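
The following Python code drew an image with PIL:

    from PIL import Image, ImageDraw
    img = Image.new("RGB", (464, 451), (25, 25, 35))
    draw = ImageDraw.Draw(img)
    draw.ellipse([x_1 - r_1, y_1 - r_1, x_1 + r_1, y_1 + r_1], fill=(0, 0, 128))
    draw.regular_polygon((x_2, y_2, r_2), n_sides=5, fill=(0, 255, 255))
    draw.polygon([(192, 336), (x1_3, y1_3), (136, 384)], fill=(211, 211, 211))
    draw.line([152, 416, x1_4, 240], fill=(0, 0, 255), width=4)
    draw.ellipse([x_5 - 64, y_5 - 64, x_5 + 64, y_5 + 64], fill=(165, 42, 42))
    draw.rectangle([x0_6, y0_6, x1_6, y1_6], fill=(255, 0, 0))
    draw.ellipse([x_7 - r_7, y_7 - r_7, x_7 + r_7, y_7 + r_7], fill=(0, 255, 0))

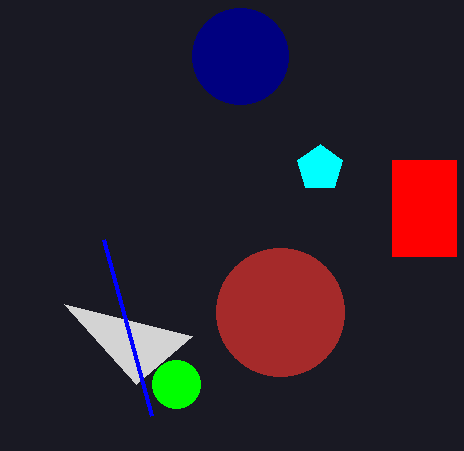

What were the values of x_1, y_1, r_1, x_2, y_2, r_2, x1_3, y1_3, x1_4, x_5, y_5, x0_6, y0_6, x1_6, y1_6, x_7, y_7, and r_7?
x_1 = 240, y_1 = 56, r_1 = 48, x_2 = 320, y_2 = 168, r_2 = 24, x1_3 = 64, y1_3 = 304, x1_4 = 104, x_5 = 280, y_5 = 312, x0_6 = 392, y0_6 = 160, x1_6 = 456, y1_6 = 256, x_7 = 176, y_7 = 384, r_7 = 24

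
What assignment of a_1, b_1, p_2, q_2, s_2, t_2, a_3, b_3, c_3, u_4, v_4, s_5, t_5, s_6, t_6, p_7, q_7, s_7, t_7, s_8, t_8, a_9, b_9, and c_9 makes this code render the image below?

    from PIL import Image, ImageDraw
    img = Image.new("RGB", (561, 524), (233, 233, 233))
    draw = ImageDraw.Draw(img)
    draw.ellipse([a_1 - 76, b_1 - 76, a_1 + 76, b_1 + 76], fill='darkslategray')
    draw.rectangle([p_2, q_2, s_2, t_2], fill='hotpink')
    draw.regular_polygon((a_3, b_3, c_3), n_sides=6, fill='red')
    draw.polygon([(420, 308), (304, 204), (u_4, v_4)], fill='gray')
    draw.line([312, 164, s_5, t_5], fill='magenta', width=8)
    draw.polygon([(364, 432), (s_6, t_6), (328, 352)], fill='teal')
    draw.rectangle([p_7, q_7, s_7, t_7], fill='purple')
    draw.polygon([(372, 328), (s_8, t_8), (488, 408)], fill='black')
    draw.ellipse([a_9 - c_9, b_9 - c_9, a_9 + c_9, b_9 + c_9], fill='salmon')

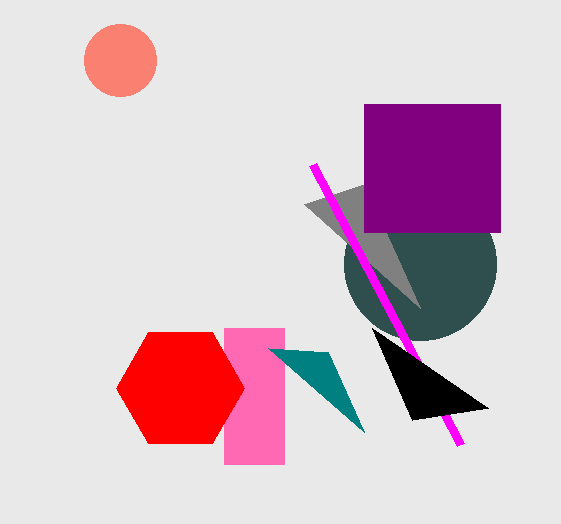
a_1 = 420; b_1 = 264; p_2 = 224; q_2 = 328; s_2 = 284; t_2 = 464; a_3 = 180; b_3 = 388; c_3 = 64; u_4 = 364; v_4 = 184; s_5 = 460; t_5 = 444; s_6 = 268; t_6 = 348; p_7 = 364; q_7 = 104; s_7 = 500; t_7 = 232; s_8 = 412; t_8 = 420; a_9 = 120; b_9 = 60; c_9 = 36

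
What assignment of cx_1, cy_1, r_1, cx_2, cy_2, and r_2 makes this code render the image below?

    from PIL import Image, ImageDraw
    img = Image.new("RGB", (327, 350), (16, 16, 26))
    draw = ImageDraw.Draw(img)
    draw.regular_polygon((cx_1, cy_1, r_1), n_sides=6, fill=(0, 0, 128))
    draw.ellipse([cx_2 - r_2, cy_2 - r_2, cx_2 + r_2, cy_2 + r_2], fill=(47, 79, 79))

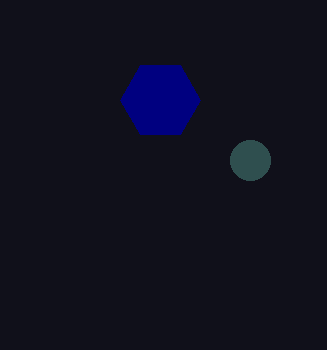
cx_1 = 160, cy_1 = 100, r_1 = 40, cx_2 = 250, cy_2 = 160, r_2 = 20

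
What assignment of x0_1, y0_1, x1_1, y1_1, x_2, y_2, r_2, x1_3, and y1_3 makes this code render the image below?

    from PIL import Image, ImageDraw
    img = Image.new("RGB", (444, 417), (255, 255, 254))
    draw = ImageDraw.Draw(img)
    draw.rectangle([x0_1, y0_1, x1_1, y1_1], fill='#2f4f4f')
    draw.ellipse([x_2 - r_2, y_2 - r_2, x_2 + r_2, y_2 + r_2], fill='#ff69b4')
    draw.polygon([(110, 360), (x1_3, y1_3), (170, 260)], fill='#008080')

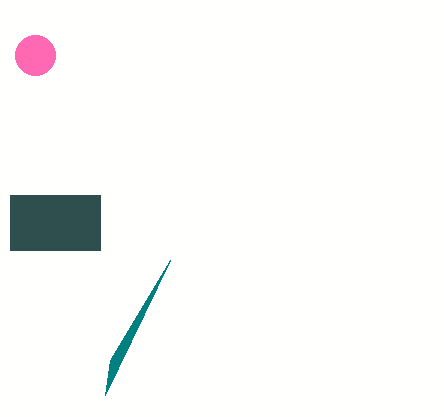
x0_1 = 10, y0_1 = 195, x1_1 = 100, y1_1 = 250, x_2 = 35, y_2 = 55, r_2 = 20, x1_3 = 105, y1_3 = 395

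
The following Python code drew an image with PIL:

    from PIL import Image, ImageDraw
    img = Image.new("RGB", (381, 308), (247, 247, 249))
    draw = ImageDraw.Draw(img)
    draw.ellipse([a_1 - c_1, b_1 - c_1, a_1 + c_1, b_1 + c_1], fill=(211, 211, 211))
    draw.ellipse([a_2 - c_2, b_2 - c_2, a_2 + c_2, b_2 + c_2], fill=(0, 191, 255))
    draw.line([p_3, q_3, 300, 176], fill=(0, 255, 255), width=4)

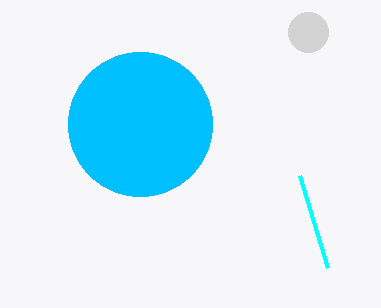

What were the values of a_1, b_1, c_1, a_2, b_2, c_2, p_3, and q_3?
a_1 = 308
b_1 = 32
c_1 = 20
a_2 = 140
b_2 = 124
c_2 = 72
p_3 = 328
q_3 = 268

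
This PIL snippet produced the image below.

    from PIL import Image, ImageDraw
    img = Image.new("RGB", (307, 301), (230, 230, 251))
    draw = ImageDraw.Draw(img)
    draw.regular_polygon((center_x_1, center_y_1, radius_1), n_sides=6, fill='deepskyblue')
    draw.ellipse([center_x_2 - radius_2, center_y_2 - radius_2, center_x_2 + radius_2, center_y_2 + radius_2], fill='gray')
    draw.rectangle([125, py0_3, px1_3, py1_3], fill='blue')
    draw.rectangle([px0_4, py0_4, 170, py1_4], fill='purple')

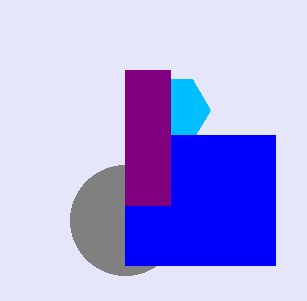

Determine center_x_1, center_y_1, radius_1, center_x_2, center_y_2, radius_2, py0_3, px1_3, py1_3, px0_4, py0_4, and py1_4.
center_x_1 = 175
center_y_1 = 110
radius_1 = 35
center_x_2 = 125
center_y_2 = 220
radius_2 = 55
py0_3 = 135
px1_3 = 275
py1_3 = 265
px0_4 = 125
py0_4 = 70
py1_4 = 205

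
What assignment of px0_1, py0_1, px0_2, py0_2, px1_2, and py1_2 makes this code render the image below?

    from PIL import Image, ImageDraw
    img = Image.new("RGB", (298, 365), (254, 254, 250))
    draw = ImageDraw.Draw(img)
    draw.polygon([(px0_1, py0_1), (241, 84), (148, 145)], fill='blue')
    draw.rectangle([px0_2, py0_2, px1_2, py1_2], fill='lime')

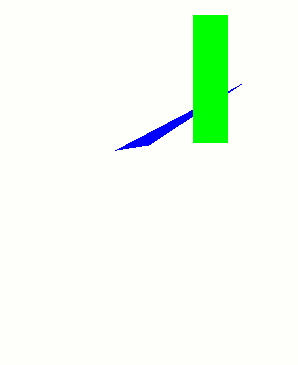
px0_1 = 115
py0_1 = 150
px0_2 = 193
py0_2 = 15
px1_2 = 227
py1_2 = 142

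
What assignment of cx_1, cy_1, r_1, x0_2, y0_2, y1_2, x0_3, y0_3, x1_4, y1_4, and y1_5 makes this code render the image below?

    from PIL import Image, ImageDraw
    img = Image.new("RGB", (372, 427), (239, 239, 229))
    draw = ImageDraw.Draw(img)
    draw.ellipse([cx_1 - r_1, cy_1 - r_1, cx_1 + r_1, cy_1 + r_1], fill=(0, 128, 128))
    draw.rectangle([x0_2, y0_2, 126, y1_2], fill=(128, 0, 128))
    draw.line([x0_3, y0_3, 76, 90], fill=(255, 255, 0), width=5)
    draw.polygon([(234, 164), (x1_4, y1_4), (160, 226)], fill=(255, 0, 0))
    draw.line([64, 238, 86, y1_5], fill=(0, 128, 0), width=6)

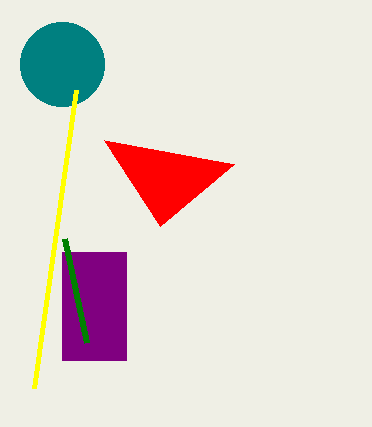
cx_1 = 62, cy_1 = 64, r_1 = 42, x0_2 = 62, y0_2 = 252, y1_2 = 360, x0_3 = 34, y0_3 = 388, x1_4 = 104, y1_4 = 140, y1_5 = 342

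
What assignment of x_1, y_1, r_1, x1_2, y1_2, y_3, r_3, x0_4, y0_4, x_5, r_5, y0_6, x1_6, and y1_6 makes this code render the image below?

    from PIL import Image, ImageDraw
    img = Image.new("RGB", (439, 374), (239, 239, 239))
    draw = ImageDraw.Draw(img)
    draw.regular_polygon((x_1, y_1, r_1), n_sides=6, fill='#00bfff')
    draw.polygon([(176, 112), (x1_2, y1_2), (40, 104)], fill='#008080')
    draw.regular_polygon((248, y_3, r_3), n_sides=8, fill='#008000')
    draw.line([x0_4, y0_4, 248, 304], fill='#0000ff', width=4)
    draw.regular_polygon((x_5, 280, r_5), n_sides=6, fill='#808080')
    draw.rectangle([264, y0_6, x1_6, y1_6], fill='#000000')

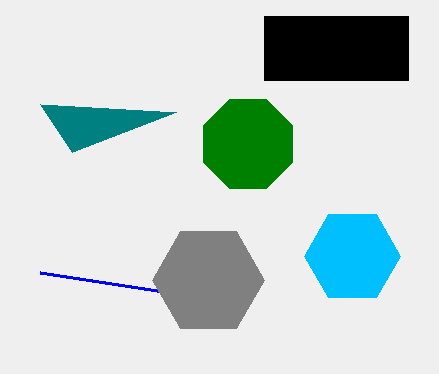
x_1 = 352, y_1 = 256, r_1 = 48, x1_2 = 72, y1_2 = 152, y_3 = 144, r_3 = 48, x0_4 = 40, y0_4 = 272, x_5 = 208, r_5 = 56, y0_6 = 16, x1_6 = 408, y1_6 = 80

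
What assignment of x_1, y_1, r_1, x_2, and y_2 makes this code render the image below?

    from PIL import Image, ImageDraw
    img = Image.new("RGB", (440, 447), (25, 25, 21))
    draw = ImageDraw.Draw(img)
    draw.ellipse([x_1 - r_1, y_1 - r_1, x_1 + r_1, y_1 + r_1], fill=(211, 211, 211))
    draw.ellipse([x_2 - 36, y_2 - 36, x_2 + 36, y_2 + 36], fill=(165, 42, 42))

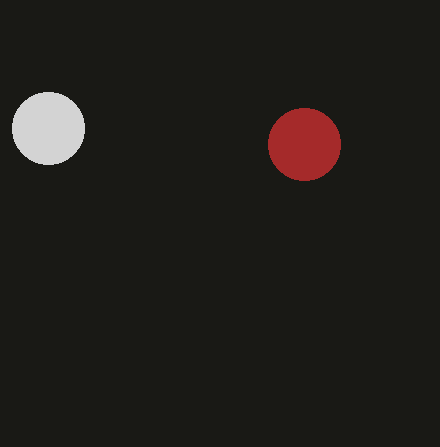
x_1 = 48; y_1 = 128; r_1 = 36; x_2 = 304; y_2 = 144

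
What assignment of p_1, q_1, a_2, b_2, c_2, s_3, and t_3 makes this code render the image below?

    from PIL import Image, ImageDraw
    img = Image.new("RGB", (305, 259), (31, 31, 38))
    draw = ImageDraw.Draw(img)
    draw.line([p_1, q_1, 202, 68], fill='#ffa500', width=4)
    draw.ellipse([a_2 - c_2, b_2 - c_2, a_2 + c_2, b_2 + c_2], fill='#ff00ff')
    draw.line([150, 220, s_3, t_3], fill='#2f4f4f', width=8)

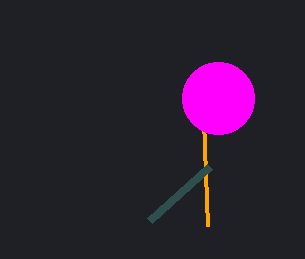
p_1 = 208, q_1 = 226, a_2 = 218, b_2 = 98, c_2 = 36, s_3 = 210, t_3 = 166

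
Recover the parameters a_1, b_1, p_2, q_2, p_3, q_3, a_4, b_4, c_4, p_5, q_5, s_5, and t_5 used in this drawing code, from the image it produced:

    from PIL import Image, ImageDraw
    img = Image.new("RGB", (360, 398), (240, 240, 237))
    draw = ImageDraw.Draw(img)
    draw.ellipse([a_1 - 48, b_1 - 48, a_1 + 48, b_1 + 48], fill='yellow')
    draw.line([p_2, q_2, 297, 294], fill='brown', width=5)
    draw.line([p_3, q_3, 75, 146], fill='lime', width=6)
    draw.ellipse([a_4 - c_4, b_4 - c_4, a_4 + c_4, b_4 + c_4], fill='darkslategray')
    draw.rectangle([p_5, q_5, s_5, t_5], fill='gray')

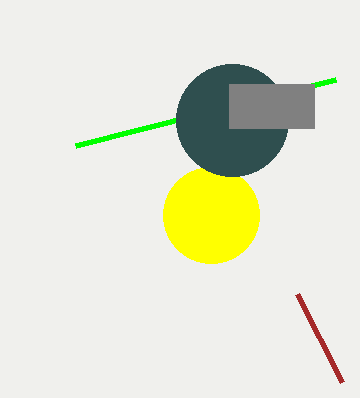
a_1 = 211, b_1 = 215, p_2 = 342, q_2 = 382, p_3 = 335, q_3 = 80, a_4 = 232, b_4 = 120, c_4 = 56, p_5 = 229, q_5 = 84, s_5 = 314, t_5 = 128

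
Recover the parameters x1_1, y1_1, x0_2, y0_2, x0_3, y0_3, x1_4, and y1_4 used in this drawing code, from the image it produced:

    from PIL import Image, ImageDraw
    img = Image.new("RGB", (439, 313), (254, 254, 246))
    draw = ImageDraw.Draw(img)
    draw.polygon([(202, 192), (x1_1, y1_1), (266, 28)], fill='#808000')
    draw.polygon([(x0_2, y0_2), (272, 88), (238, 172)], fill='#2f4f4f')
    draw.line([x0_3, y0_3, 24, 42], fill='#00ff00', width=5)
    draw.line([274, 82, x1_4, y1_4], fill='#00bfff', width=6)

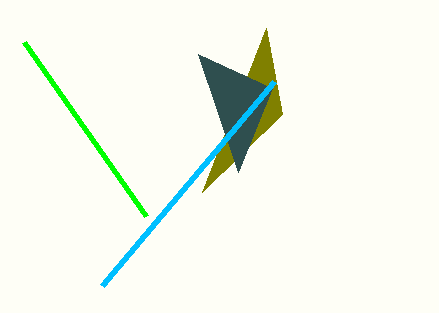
x1_1 = 282; y1_1 = 114; x0_2 = 198; y0_2 = 54; x0_3 = 146; y0_3 = 216; x1_4 = 102; y1_4 = 286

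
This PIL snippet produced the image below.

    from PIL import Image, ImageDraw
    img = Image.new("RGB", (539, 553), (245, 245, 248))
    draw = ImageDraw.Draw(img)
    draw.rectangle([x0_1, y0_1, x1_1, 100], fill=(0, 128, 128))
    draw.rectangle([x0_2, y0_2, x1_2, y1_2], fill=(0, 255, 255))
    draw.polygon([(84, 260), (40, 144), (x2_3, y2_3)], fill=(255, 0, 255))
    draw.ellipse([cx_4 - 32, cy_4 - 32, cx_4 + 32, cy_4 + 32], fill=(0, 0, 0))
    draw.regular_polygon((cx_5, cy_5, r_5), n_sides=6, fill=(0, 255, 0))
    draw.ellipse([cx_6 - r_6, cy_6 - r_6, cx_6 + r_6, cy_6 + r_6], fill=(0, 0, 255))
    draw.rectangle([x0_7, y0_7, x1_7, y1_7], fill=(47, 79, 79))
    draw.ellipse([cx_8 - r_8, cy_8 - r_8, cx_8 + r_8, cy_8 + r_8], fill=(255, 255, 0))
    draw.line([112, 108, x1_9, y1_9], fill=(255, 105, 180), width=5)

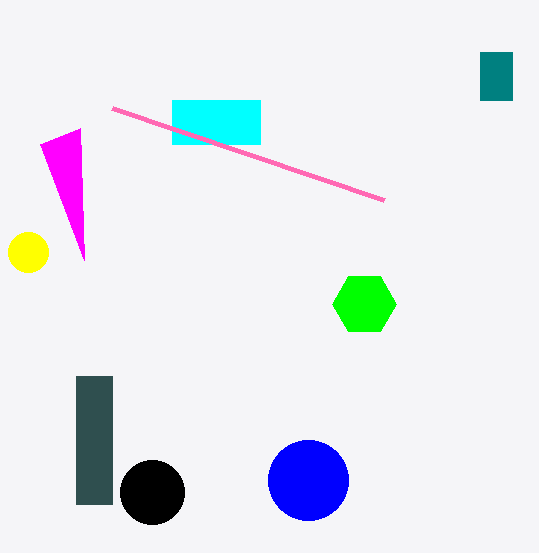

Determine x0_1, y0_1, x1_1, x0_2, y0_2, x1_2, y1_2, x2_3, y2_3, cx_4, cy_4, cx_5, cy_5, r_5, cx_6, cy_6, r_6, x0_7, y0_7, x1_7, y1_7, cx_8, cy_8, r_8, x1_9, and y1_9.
x0_1 = 480, y0_1 = 52, x1_1 = 512, x0_2 = 172, y0_2 = 100, x1_2 = 260, y1_2 = 144, x2_3 = 80, y2_3 = 128, cx_4 = 152, cy_4 = 492, cx_5 = 364, cy_5 = 304, r_5 = 32, cx_6 = 308, cy_6 = 480, r_6 = 40, x0_7 = 76, y0_7 = 376, x1_7 = 112, y1_7 = 504, cx_8 = 28, cy_8 = 252, r_8 = 20, x1_9 = 384, y1_9 = 200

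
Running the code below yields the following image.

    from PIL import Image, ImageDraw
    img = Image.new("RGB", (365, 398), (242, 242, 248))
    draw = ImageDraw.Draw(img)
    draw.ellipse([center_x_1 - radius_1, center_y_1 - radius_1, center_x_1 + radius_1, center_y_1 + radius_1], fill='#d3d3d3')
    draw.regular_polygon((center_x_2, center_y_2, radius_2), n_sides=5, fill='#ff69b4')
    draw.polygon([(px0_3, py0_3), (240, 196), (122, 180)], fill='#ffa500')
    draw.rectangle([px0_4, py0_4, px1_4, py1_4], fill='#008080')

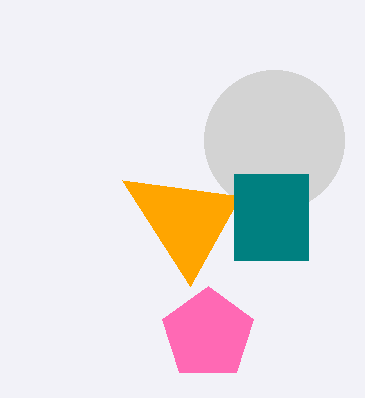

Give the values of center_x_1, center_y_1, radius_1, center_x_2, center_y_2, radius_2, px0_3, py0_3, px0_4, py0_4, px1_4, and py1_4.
center_x_1 = 274, center_y_1 = 140, radius_1 = 70, center_x_2 = 208, center_y_2 = 334, radius_2 = 48, px0_3 = 190, py0_3 = 286, px0_4 = 234, py0_4 = 174, px1_4 = 308, py1_4 = 260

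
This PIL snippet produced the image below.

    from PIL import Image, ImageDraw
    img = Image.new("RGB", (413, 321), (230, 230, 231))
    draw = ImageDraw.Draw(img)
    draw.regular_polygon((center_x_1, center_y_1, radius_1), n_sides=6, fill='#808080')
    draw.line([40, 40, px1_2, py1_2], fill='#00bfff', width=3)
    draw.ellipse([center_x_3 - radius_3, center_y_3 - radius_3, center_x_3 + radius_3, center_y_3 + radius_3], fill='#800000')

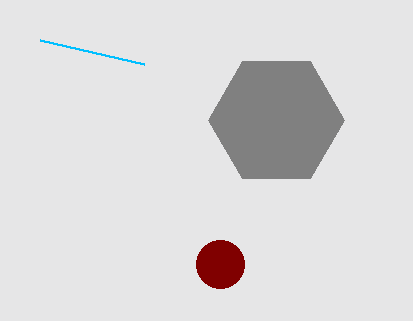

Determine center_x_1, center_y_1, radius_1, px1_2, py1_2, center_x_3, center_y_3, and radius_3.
center_x_1 = 276
center_y_1 = 120
radius_1 = 68
px1_2 = 144
py1_2 = 64
center_x_3 = 220
center_y_3 = 264
radius_3 = 24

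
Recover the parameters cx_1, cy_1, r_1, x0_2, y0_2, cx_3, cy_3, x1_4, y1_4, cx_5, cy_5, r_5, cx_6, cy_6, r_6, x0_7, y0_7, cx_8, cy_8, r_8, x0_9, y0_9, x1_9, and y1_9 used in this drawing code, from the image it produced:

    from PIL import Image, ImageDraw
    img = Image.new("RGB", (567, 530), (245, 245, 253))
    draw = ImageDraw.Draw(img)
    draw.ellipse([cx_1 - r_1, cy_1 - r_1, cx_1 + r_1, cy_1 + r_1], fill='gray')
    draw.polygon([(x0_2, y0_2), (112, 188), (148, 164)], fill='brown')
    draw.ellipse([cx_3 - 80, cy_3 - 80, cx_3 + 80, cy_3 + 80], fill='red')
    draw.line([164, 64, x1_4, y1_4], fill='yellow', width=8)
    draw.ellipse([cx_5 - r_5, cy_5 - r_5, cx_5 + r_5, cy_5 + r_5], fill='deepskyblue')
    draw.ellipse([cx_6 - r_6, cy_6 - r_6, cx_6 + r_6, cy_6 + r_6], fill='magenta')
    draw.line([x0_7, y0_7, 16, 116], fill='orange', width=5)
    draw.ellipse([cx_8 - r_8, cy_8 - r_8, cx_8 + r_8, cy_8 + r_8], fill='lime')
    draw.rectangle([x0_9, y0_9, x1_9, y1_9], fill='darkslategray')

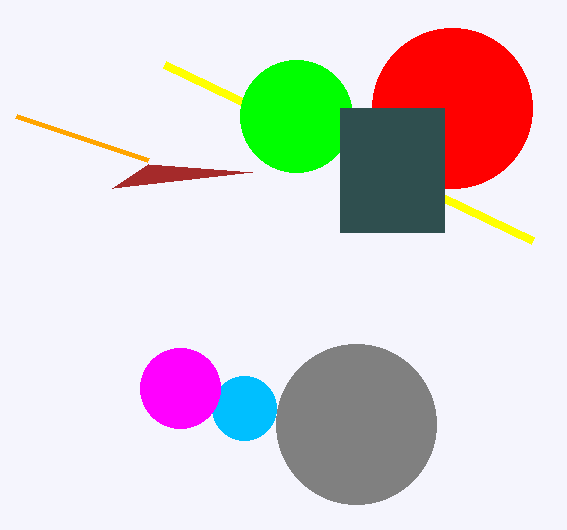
cx_1 = 356, cy_1 = 424, r_1 = 80, x0_2 = 252, y0_2 = 172, cx_3 = 452, cy_3 = 108, x1_4 = 532, y1_4 = 240, cx_5 = 244, cy_5 = 408, r_5 = 32, cx_6 = 180, cy_6 = 388, r_6 = 40, x0_7 = 148, y0_7 = 160, cx_8 = 296, cy_8 = 116, r_8 = 56, x0_9 = 340, y0_9 = 108, x1_9 = 444, y1_9 = 232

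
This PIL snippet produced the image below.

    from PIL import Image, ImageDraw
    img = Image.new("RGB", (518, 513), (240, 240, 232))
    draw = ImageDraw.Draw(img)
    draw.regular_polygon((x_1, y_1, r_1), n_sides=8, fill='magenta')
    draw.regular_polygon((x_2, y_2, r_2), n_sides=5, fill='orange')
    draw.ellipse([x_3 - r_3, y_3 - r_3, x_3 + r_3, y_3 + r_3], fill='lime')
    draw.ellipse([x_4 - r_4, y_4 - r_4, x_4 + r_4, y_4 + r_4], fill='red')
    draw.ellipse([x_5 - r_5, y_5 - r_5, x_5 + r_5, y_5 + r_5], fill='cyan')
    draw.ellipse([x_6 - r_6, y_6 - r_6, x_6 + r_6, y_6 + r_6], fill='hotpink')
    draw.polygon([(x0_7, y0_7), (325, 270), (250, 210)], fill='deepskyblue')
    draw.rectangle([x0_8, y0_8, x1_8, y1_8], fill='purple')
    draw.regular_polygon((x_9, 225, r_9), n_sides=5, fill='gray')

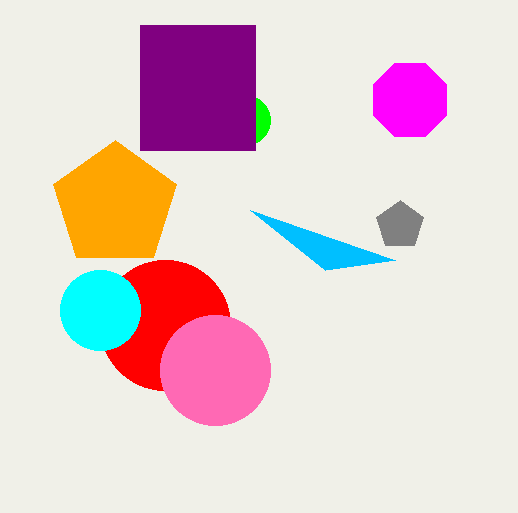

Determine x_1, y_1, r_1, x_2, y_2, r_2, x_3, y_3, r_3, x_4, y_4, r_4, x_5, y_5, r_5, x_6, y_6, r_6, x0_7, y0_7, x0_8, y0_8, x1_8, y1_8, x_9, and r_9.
x_1 = 410
y_1 = 100
r_1 = 40
x_2 = 115
y_2 = 205
r_2 = 65
x_3 = 245
y_3 = 120
r_3 = 25
x_4 = 165
y_4 = 325
r_4 = 65
x_5 = 100
y_5 = 310
r_5 = 40
x_6 = 215
y_6 = 370
r_6 = 55
x0_7 = 395
y0_7 = 260
x0_8 = 140
y0_8 = 25
x1_8 = 255
y1_8 = 150
x_9 = 400
r_9 = 25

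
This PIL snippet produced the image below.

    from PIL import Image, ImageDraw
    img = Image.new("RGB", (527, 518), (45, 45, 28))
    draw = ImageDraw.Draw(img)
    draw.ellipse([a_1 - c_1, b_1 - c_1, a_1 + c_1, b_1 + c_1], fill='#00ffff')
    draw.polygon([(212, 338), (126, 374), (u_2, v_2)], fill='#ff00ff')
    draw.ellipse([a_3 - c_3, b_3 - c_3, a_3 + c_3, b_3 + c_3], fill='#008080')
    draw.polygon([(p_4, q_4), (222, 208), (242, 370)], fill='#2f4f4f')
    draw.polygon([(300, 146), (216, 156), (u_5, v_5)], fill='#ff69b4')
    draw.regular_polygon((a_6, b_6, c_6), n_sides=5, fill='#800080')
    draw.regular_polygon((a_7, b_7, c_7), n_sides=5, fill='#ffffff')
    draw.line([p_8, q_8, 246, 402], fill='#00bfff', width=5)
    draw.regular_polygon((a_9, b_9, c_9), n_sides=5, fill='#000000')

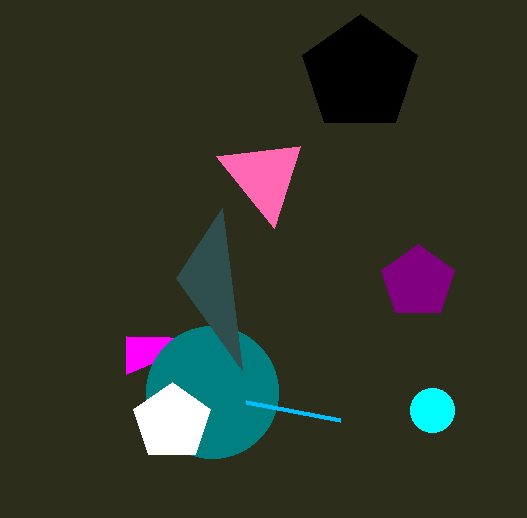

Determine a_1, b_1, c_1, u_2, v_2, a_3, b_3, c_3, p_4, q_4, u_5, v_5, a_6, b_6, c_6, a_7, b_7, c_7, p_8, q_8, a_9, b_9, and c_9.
a_1 = 432; b_1 = 410; c_1 = 22; u_2 = 126; v_2 = 336; a_3 = 212; b_3 = 392; c_3 = 66; p_4 = 176; q_4 = 278; u_5 = 274; v_5 = 228; a_6 = 418; b_6 = 282; c_6 = 38; a_7 = 172; b_7 = 422; c_7 = 40; p_8 = 340; q_8 = 420; a_9 = 360; b_9 = 74; c_9 = 60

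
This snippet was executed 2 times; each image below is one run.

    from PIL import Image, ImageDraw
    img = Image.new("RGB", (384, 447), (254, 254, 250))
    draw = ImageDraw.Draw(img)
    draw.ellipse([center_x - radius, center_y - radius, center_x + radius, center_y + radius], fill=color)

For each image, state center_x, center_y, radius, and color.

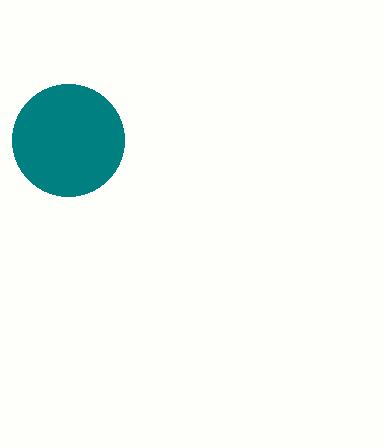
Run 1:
center_x = 68; center_y = 140; radius = 56; color = 'teal'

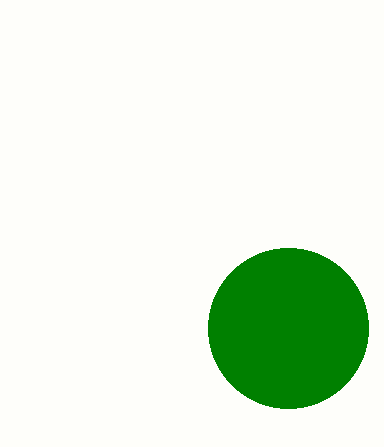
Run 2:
center_x = 288, center_y = 328, radius = 80, color = 'green'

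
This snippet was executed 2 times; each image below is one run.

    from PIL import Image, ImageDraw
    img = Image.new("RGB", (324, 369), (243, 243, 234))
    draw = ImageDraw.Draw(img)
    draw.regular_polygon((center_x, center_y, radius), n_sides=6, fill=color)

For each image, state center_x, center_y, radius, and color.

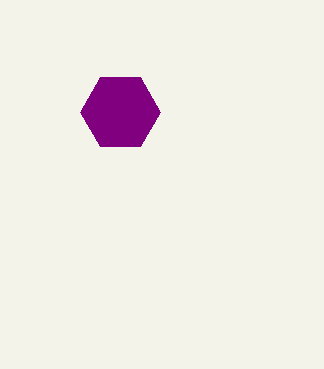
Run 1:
center_x = 120
center_y = 112
radius = 40
color = 'purple'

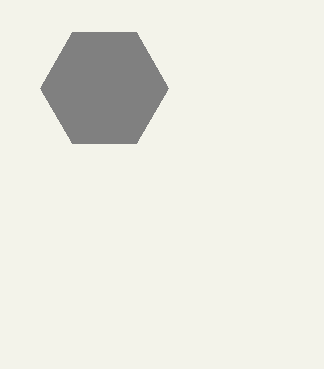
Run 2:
center_x = 104, center_y = 88, radius = 64, color = 'gray'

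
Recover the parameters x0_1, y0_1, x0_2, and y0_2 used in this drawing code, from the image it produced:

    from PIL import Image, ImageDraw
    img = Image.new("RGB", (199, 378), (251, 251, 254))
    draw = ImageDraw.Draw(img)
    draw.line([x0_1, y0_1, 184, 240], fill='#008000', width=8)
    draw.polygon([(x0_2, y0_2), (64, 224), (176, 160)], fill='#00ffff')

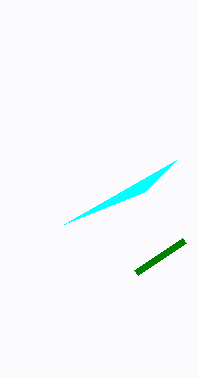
x0_1 = 136, y0_1 = 272, x0_2 = 144, y0_2 = 192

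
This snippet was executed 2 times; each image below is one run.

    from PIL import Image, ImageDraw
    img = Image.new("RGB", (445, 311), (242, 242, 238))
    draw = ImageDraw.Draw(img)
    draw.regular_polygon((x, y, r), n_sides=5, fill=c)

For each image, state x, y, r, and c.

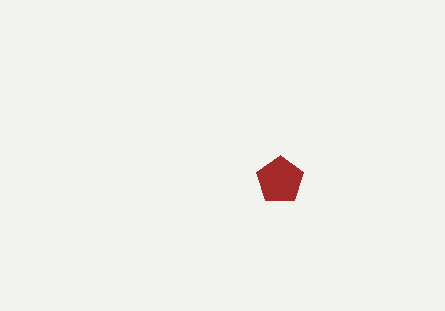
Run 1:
x = 280
y = 180
r = 25
c = 'brown'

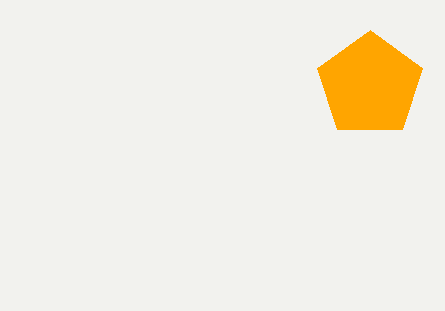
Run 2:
x = 370, y = 85, r = 55, c = 'orange'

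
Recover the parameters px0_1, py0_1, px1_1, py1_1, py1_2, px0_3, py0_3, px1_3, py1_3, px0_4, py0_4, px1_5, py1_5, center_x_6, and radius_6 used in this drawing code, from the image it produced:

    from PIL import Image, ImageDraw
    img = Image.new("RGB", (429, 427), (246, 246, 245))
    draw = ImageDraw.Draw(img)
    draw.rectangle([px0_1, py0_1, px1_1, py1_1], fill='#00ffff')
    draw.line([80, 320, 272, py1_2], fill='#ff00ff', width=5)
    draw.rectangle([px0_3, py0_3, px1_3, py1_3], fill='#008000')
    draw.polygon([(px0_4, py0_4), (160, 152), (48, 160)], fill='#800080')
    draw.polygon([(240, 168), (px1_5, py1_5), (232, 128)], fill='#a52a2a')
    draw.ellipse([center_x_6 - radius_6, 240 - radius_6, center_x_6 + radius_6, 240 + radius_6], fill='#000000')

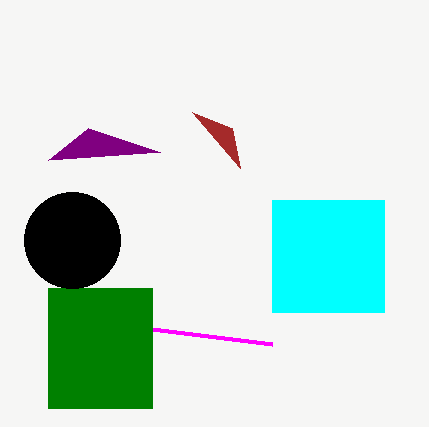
px0_1 = 272
py0_1 = 200
px1_1 = 384
py1_1 = 312
py1_2 = 344
px0_3 = 48
py0_3 = 288
px1_3 = 152
py1_3 = 408
px0_4 = 88
py0_4 = 128
px1_5 = 192
py1_5 = 112
center_x_6 = 72
radius_6 = 48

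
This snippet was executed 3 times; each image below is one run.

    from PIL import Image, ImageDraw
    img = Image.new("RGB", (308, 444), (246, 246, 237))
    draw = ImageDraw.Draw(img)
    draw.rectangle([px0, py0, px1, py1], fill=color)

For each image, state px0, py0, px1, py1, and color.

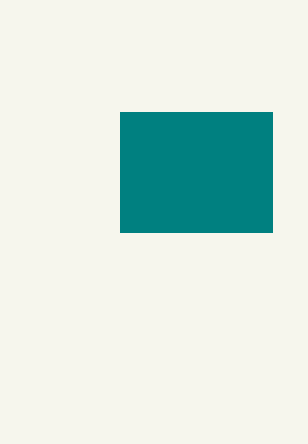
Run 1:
px0 = 120
py0 = 112
px1 = 272
py1 = 232
color = 'teal'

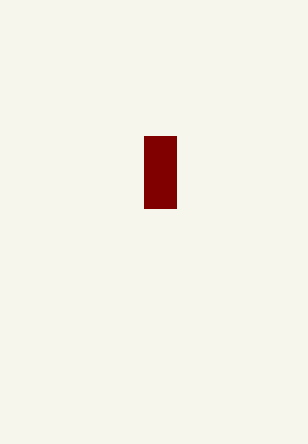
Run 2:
px0 = 144, py0 = 136, px1 = 176, py1 = 208, color = 'maroon'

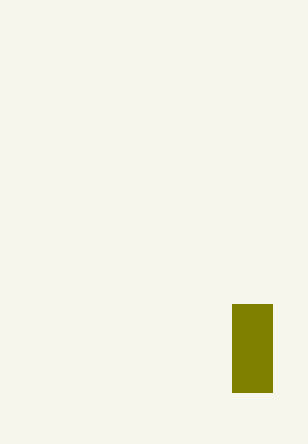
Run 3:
px0 = 232, py0 = 304, px1 = 272, py1 = 392, color = 'olive'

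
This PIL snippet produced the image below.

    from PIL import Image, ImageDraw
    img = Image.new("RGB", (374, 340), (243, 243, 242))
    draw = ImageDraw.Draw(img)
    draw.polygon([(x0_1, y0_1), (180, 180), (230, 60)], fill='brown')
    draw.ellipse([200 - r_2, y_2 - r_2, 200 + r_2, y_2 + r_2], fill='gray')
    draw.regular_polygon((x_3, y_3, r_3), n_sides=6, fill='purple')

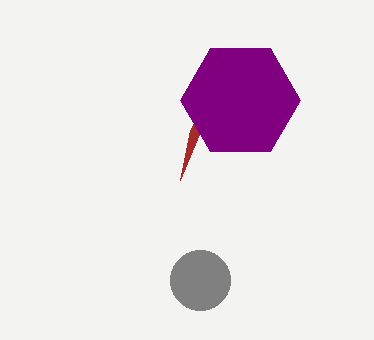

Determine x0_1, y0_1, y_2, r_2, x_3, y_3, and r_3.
x0_1 = 190, y0_1 = 130, y_2 = 280, r_2 = 30, x_3 = 240, y_3 = 100, r_3 = 60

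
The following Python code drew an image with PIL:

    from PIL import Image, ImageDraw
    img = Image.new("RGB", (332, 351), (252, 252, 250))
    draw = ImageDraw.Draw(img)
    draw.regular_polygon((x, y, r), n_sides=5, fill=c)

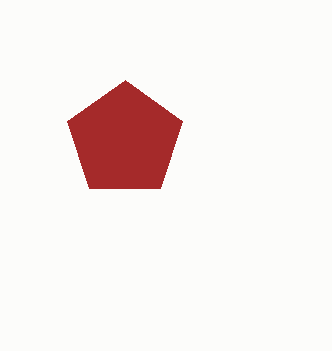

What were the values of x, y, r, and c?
x = 125, y = 140, r = 60, c = 'brown'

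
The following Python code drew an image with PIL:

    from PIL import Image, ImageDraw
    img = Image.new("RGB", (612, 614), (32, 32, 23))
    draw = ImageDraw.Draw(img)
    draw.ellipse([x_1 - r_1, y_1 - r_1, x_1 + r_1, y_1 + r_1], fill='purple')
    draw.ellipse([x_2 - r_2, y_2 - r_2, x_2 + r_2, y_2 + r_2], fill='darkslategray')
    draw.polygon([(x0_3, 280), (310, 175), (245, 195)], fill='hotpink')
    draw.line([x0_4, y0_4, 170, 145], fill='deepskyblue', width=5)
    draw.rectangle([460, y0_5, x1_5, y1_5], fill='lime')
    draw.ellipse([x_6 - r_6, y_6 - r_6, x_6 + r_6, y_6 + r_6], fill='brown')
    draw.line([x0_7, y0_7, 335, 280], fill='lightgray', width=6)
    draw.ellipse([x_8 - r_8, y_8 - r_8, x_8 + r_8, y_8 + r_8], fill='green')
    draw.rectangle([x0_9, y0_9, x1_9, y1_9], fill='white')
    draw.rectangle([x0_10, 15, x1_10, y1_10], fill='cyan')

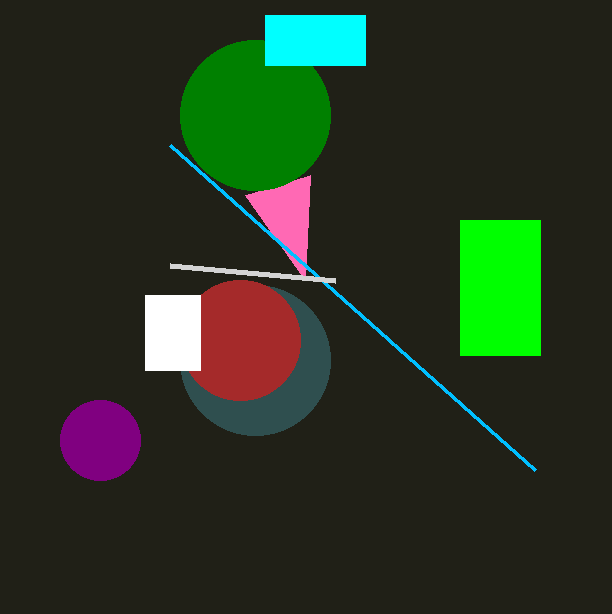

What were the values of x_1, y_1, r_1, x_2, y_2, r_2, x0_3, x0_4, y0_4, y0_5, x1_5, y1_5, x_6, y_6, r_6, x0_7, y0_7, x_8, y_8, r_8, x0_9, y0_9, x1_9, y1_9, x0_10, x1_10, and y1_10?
x_1 = 100, y_1 = 440, r_1 = 40, x_2 = 255, y_2 = 360, r_2 = 75, x0_3 = 305, x0_4 = 535, y0_4 = 470, y0_5 = 220, x1_5 = 540, y1_5 = 355, x_6 = 240, y_6 = 340, r_6 = 60, x0_7 = 170, y0_7 = 265, x_8 = 255, y_8 = 115, r_8 = 75, x0_9 = 145, y0_9 = 295, x1_9 = 200, y1_9 = 370, x0_10 = 265, x1_10 = 365, y1_10 = 65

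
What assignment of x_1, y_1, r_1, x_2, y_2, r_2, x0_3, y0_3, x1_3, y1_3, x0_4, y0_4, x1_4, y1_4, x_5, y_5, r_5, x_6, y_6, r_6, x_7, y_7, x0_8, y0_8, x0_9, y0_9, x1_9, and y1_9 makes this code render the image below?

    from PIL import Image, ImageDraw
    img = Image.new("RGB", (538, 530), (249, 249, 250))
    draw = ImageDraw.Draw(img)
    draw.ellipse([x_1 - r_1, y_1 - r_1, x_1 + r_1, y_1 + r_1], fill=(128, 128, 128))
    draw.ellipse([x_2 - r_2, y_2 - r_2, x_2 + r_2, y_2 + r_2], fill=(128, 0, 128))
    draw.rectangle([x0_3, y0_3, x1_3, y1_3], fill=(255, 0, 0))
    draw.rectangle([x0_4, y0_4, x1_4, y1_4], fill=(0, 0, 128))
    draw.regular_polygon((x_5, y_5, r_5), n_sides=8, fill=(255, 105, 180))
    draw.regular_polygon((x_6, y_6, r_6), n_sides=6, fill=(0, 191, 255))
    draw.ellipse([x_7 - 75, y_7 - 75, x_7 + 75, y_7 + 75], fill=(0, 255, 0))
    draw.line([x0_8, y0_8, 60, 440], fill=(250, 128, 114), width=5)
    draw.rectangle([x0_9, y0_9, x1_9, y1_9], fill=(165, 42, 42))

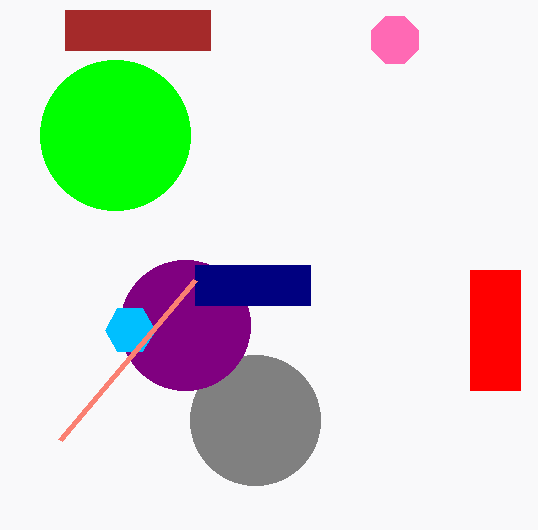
x_1 = 255; y_1 = 420; r_1 = 65; x_2 = 185; y_2 = 325; r_2 = 65; x0_3 = 470; y0_3 = 270; x1_3 = 520; y1_3 = 390; x0_4 = 195; y0_4 = 265; x1_4 = 310; y1_4 = 305; x_5 = 395; y_5 = 40; r_5 = 25; x_6 = 130; y_6 = 330; r_6 = 25; x_7 = 115; y_7 = 135; x0_8 = 195; y0_8 = 280; x0_9 = 65; y0_9 = 10; x1_9 = 210; y1_9 = 50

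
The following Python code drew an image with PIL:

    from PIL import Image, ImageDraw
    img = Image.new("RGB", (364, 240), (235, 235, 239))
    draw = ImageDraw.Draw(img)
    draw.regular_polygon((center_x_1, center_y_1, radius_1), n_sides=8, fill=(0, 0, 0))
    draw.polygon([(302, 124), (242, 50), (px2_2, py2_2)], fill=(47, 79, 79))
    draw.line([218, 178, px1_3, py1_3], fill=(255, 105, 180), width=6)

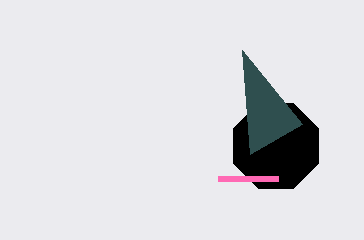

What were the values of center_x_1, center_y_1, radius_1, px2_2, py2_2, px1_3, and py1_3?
center_x_1 = 276
center_y_1 = 146
radius_1 = 46
px2_2 = 250
py2_2 = 154
px1_3 = 278
py1_3 = 178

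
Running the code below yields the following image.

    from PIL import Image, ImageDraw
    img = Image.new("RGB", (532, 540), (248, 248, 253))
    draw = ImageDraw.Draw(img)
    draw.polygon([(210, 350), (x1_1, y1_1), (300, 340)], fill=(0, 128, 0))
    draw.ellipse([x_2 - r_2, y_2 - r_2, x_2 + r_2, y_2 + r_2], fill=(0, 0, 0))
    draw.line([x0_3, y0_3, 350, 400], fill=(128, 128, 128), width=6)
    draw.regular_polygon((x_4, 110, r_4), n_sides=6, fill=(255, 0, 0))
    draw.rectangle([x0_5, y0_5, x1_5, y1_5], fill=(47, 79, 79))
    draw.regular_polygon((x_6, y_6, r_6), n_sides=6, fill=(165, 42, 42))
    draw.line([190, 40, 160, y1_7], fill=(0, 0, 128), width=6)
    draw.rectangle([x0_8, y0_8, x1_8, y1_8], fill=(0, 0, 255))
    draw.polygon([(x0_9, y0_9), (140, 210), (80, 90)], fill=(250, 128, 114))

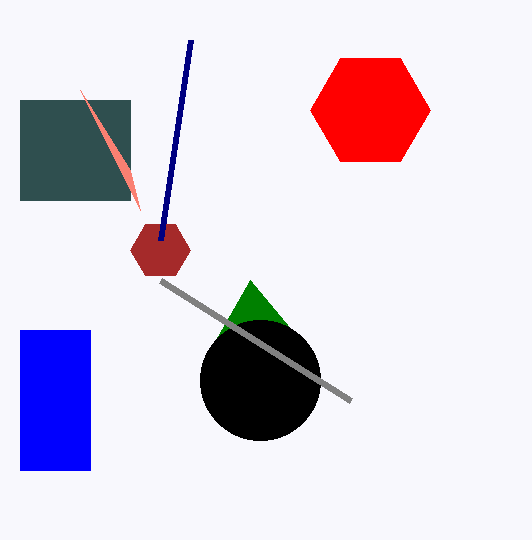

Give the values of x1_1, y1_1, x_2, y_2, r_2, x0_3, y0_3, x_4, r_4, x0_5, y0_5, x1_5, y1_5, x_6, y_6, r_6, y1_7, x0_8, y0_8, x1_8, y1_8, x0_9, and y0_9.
x1_1 = 250, y1_1 = 280, x_2 = 260, y_2 = 380, r_2 = 60, x0_3 = 160, y0_3 = 280, x_4 = 370, r_4 = 60, x0_5 = 20, y0_5 = 100, x1_5 = 130, y1_5 = 200, x_6 = 160, y_6 = 250, r_6 = 30, y1_7 = 240, x0_8 = 20, y0_8 = 330, x1_8 = 90, y1_8 = 470, x0_9 = 130, y0_9 = 170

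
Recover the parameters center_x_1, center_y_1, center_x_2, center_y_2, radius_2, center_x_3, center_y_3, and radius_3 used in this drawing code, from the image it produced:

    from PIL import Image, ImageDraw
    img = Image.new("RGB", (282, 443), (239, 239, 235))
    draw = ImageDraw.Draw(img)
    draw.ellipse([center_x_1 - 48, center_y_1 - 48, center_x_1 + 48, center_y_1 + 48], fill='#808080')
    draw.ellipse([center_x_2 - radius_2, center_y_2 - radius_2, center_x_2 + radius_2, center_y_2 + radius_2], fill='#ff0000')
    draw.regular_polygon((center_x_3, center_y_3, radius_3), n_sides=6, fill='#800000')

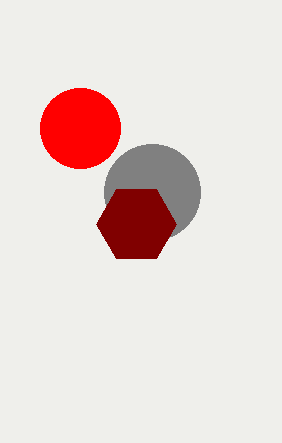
center_x_1 = 152; center_y_1 = 192; center_x_2 = 80; center_y_2 = 128; radius_2 = 40; center_x_3 = 136; center_y_3 = 224; radius_3 = 40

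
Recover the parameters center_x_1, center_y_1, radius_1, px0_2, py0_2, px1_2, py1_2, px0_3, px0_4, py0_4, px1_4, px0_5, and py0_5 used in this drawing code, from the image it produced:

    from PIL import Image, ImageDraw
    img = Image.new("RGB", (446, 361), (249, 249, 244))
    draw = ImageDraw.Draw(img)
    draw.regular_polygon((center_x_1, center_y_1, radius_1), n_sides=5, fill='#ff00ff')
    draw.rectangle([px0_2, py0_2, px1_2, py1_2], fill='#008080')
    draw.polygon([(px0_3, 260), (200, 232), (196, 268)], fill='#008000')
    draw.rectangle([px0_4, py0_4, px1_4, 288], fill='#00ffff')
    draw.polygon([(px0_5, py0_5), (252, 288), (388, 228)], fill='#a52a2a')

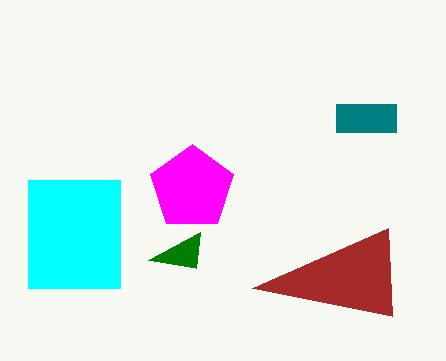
center_x_1 = 192
center_y_1 = 188
radius_1 = 44
px0_2 = 336
py0_2 = 104
px1_2 = 396
py1_2 = 132
px0_3 = 148
px0_4 = 28
py0_4 = 180
px1_4 = 120
px0_5 = 392
py0_5 = 316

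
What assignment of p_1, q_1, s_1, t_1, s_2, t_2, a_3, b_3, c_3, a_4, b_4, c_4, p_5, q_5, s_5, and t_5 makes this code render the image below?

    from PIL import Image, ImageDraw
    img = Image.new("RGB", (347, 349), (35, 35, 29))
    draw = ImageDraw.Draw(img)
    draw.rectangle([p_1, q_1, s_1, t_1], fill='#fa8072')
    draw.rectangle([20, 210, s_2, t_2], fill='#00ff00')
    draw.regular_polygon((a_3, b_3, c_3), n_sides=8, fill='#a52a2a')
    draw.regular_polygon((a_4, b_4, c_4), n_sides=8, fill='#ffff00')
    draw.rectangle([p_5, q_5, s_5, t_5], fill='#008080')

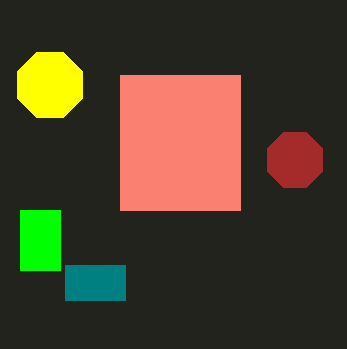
p_1 = 120, q_1 = 75, s_1 = 240, t_1 = 210, s_2 = 60, t_2 = 270, a_3 = 295, b_3 = 160, c_3 = 30, a_4 = 50, b_4 = 85, c_4 = 35, p_5 = 65, q_5 = 265, s_5 = 125, t_5 = 300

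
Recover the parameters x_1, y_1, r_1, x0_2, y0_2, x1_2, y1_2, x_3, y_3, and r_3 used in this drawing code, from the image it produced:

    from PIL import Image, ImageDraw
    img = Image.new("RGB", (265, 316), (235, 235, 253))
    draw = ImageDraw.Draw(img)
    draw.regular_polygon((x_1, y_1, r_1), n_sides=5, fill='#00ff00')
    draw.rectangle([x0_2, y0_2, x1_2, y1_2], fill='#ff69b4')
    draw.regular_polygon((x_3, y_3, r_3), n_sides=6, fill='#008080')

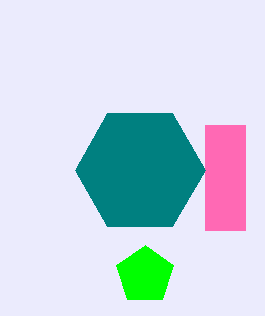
x_1 = 145, y_1 = 275, r_1 = 30, x0_2 = 205, y0_2 = 125, x1_2 = 245, y1_2 = 230, x_3 = 140, y_3 = 170, r_3 = 65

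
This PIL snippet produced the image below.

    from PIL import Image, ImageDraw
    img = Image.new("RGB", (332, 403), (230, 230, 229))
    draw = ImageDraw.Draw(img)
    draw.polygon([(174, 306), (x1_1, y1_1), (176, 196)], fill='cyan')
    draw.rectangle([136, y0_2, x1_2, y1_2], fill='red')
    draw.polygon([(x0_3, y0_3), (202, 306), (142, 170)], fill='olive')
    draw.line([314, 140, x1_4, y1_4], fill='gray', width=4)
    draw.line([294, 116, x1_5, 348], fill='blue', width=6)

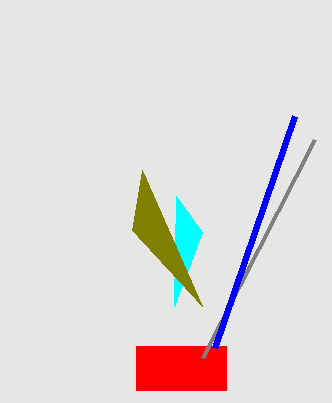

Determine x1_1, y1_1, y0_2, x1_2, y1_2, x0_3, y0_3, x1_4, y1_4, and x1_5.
x1_1 = 202
y1_1 = 232
y0_2 = 346
x1_2 = 226
y1_2 = 390
x0_3 = 132
y0_3 = 230
x1_4 = 202
y1_4 = 358
x1_5 = 214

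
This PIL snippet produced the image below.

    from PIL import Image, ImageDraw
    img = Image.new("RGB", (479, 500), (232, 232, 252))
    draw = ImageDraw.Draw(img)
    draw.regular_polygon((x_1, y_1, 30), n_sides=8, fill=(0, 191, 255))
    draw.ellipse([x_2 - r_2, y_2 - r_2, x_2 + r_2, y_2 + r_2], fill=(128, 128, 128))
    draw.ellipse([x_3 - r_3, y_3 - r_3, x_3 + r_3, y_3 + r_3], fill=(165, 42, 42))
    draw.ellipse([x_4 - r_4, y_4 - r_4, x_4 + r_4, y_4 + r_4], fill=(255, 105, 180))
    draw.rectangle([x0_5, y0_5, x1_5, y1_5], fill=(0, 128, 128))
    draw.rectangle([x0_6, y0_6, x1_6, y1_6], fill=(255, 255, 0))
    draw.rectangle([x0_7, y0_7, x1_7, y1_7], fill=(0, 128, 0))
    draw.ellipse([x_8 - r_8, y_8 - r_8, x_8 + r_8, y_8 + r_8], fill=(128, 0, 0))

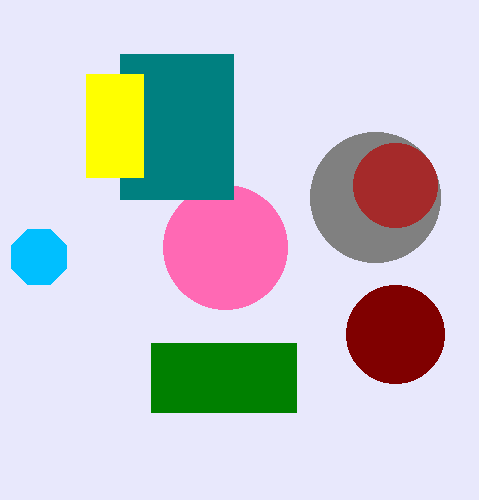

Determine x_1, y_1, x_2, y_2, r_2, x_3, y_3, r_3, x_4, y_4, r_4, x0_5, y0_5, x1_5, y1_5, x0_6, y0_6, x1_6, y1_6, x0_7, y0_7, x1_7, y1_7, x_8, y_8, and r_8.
x_1 = 39
y_1 = 257
x_2 = 375
y_2 = 197
r_2 = 65
x_3 = 395
y_3 = 185
r_3 = 42
x_4 = 225
y_4 = 247
r_4 = 62
x0_5 = 120
y0_5 = 54
x1_5 = 233
y1_5 = 199
x0_6 = 86
y0_6 = 74
x1_6 = 143
y1_6 = 177
x0_7 = 151
y0_7 = 343
x1_7 = 296
y1_7 = 412
x_8 = 395
y_8 = 334
r_8 = 49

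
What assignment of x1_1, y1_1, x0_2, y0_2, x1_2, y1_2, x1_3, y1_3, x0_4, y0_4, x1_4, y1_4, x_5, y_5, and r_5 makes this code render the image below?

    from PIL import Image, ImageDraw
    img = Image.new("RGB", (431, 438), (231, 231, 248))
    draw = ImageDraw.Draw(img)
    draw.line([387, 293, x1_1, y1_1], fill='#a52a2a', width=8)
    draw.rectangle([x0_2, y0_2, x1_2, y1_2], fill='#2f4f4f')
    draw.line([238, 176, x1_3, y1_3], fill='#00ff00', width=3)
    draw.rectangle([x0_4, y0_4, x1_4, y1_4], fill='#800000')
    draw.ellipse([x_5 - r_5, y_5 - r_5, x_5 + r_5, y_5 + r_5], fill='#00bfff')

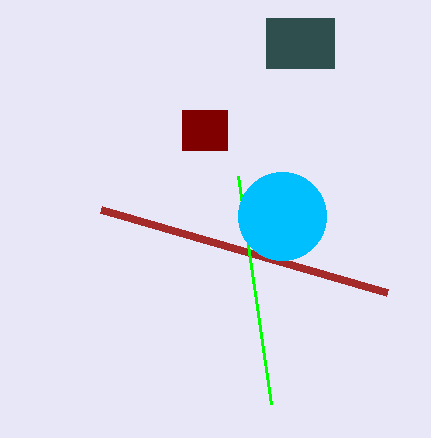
x1_1 = 101; y1_1 = 210; x0_2 = 266; y0_2 = 18; x1_2 = 334; y1_2 = 68; x1_3 = 271; y1_3 = 404; x0_4 = 182; y0_4 = 110; x1_4 = 227; y1_4 = 150; x_5 = 282; y_5 = 216; r_5 = 44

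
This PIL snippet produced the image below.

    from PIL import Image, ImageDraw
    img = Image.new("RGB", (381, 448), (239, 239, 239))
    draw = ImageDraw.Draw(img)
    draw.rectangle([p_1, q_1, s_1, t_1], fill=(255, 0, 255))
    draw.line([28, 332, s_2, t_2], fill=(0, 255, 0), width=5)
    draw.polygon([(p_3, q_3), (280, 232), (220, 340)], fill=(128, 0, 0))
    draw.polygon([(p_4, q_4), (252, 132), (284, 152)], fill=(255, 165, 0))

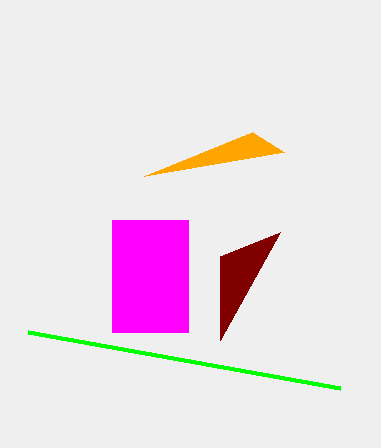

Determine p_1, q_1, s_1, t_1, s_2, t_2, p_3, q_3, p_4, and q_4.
p_1 = 112; q_1 = 220; s_1 = 188; t_1 = 332; s_2 = 340; t_2 = 388; p_3 = 220; q_3 = 256; p_4 = 144; q_4 = 176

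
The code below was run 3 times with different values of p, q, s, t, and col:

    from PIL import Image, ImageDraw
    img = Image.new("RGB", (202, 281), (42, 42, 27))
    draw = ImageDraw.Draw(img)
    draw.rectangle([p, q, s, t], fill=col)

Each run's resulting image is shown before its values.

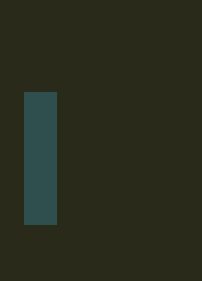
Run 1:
p = 24, q = 92, s = 56, t = 224, col = 'darkslategray'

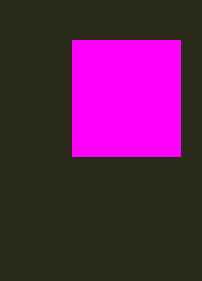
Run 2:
p = 72
q = 40
s = 180
t = 156
col = 'magenta'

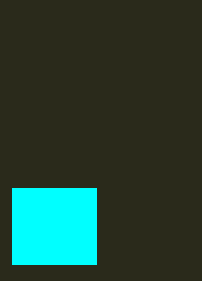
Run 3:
p = 12
q = 188
s = 96
t = 264
col = 'cyan'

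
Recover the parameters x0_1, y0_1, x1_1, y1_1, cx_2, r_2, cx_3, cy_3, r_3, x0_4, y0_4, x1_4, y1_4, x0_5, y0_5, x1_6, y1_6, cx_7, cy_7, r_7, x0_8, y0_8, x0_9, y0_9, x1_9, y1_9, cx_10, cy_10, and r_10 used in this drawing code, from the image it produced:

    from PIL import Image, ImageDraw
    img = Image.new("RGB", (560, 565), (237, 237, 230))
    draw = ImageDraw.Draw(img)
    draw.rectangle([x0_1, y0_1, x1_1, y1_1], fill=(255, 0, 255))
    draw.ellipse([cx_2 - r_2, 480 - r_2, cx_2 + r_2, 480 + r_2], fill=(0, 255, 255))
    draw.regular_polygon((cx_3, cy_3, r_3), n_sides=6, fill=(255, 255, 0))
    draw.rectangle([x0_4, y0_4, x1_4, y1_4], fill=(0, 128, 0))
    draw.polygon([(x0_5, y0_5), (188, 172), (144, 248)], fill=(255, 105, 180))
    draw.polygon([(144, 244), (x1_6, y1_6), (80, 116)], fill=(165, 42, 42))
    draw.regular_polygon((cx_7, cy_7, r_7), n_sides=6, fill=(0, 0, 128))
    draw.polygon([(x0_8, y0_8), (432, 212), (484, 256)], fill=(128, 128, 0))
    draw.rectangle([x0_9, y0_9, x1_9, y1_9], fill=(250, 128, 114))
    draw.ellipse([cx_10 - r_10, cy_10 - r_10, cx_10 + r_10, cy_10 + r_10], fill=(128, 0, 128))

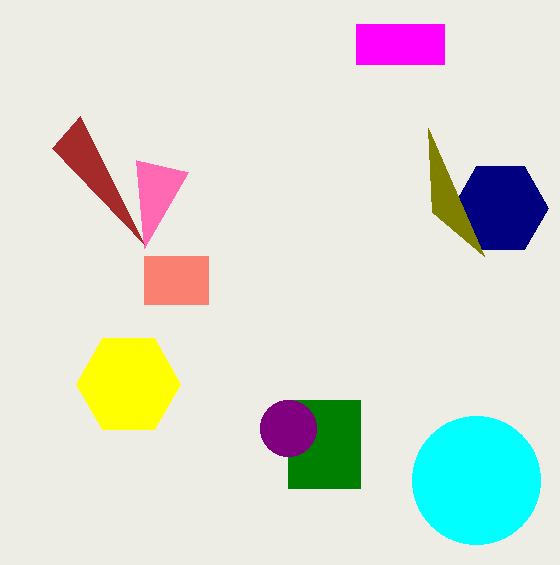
x0_1 = 356; y0_1 = 24; x1_1 = 444; y1_1 = 64; cx_2 = 476; r_2 = 64; cx_3 = 128; cy_3 = 384; r_3 = 52; x0_4 = 288; y0_4 = 400; x1_4 = 360; y1_4 = 488; x0_5 = 136; y0_5 = 160; x1_6 = 52; y1_6 = 148; cx_7 = 500; cy_7 = 208; r_7 = 48; x0_8 = 428; y0_8 = 128; x0_9 = 144; y0_9 = 256; x1_9 = 208; y1_9 = 304; cx_10 = 288; cy_10 = 428; r_10 = 28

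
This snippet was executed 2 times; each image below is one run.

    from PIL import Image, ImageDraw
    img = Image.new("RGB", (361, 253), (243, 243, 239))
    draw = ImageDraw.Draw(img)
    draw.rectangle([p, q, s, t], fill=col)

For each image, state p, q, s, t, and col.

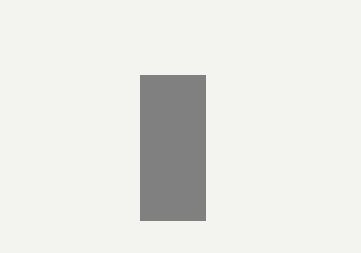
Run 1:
p = 140
q = 75
s = 205
t = 220
col = 'gray'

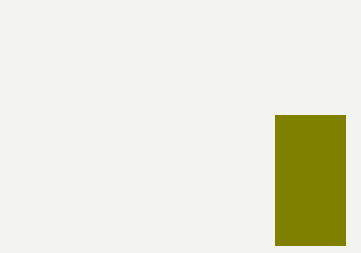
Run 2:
p = 275; q = 115; s = 345; t = 245; col = 'olive'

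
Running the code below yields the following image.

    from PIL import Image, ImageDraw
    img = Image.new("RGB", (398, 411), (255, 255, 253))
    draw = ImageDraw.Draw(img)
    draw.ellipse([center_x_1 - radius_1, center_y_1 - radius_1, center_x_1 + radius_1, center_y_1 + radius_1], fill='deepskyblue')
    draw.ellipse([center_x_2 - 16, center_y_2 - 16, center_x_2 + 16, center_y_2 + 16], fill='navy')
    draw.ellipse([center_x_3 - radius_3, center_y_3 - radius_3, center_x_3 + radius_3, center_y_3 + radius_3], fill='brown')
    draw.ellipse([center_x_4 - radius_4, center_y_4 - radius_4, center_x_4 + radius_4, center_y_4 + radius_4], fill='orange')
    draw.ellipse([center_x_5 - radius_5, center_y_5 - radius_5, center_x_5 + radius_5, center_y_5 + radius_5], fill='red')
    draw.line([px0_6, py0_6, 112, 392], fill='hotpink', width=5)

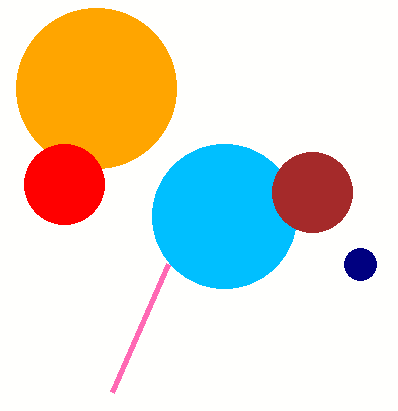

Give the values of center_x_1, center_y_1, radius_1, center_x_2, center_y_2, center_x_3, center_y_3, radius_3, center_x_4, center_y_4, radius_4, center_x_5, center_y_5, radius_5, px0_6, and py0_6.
center_x_1 = 224; center_y_1 = 216; radius_1 = 72; center_x_2 = 360; center_y_2 = 264; center_x_3 = 312; center_y_3 = 192; radius_3 = 40; center_x_4 = 96; center_y_4 = 88; radius_4 = 80; center_x_5 = 64; center_y_5 = 184; radius_5 = 40; px0_6 = 168; py0_6 = 264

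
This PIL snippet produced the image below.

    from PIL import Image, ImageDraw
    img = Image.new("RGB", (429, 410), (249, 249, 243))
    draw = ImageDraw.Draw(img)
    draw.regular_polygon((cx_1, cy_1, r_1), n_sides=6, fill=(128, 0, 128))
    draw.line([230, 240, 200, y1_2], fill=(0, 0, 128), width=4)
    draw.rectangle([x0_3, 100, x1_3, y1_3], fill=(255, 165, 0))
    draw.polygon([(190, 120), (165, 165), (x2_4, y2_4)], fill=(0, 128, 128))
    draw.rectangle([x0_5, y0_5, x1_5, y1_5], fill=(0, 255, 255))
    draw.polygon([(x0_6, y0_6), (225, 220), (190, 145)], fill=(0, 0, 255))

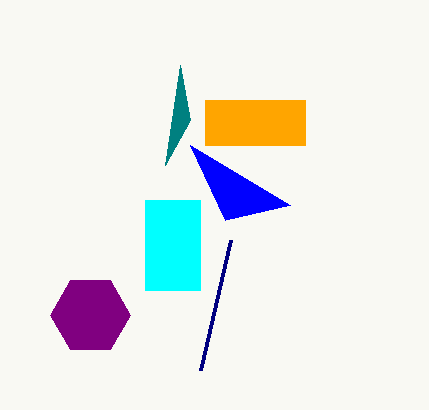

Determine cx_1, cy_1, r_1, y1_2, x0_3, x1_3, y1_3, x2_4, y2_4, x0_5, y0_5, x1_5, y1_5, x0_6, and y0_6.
cx_1 = 90; cy_1 = 315; r_1 = 40; y1_2 = 370; x0_3 = 205; x1_3 = 305; y1_3 = 145; x2_4 = 180; y2_4 = 65; x0_5 = 145; y0_5 = 200; x1_5 = 200; y1_5 = 290; x0_6 = 290; y0_6 = 205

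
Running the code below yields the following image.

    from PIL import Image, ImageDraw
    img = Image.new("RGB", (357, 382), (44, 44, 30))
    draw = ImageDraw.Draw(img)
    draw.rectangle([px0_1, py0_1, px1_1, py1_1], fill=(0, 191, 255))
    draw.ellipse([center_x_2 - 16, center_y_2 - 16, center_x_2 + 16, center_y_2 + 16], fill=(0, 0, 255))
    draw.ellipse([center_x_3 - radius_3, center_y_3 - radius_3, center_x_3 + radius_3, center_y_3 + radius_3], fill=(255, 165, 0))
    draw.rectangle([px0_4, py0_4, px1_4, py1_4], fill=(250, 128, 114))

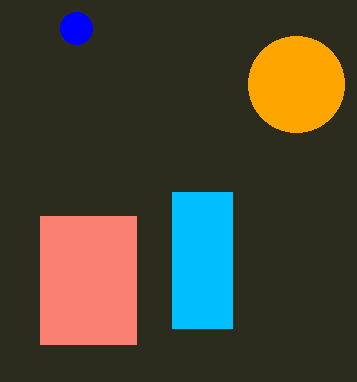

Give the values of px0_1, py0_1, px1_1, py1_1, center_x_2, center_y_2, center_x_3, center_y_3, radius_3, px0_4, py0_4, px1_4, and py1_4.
px0_1 = 172
py0_1 = 192
px1_1 = 232
py1_1 = 328
center_x_2 = 76
center_y_2 = 28
center_x_3 = 296
center_y_3 = 84
radius_3 = 48
px0_4 = 40
py0_4 = 216
px1_4 = 136
py1_4 = 344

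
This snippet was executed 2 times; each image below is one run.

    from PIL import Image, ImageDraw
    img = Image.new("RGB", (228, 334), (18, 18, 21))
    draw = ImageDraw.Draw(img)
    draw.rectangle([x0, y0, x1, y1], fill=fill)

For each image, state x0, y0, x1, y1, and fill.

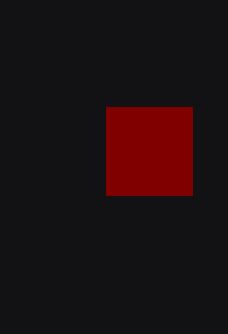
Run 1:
x0 = 106
y0 = 107
x1 = 192
y1 = 195
fill = 'maroon'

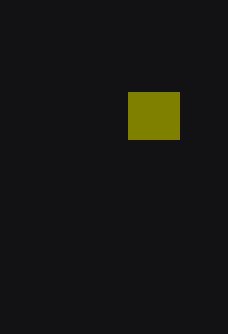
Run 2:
x0 = 128
y0 = 92
x1 = 179
y1 = 139
fill = 'olive'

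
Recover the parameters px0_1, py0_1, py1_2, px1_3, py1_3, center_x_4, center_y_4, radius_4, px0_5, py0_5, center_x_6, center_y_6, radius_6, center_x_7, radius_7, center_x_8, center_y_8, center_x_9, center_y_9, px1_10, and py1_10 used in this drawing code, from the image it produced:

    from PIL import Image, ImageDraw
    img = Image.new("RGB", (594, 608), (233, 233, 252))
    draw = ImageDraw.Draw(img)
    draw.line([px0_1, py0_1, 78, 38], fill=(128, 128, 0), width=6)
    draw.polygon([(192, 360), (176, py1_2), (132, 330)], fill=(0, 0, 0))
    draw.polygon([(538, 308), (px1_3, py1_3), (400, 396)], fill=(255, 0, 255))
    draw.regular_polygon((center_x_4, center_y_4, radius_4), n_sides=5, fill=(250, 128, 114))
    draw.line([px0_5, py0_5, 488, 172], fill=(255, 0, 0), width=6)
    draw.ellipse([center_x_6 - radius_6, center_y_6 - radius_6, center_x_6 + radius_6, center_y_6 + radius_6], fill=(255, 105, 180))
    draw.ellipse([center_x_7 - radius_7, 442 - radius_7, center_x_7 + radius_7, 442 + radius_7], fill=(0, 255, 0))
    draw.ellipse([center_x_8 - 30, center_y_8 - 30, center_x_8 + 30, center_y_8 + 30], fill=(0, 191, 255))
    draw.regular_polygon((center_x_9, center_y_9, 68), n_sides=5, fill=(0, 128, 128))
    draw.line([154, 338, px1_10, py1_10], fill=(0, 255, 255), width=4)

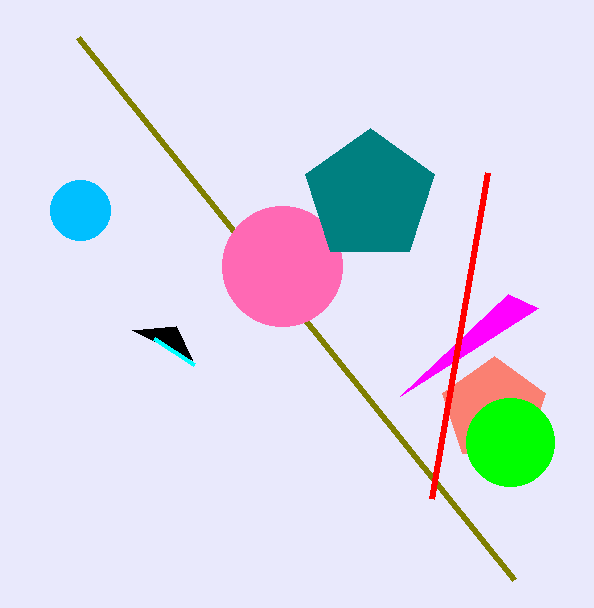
px0_1 = 514
py0_1 = 580
py1_2 = 326
px1_3 = 508
py1_3 = 294
center_x_4 = 494
center_y_4 = 410
radius_4 = 54
px0_5 = 432
py0_5 = 498
center_x_6 = 282
center_y_6 = 266
radius_6 = 60
center_x_7 = 510
radius_7 = 44
center_x_8 = 80
center_y_8 = 210
center_x_9 = 370
center_y_9 = 196
px1_10 = 194
py1_10 = 364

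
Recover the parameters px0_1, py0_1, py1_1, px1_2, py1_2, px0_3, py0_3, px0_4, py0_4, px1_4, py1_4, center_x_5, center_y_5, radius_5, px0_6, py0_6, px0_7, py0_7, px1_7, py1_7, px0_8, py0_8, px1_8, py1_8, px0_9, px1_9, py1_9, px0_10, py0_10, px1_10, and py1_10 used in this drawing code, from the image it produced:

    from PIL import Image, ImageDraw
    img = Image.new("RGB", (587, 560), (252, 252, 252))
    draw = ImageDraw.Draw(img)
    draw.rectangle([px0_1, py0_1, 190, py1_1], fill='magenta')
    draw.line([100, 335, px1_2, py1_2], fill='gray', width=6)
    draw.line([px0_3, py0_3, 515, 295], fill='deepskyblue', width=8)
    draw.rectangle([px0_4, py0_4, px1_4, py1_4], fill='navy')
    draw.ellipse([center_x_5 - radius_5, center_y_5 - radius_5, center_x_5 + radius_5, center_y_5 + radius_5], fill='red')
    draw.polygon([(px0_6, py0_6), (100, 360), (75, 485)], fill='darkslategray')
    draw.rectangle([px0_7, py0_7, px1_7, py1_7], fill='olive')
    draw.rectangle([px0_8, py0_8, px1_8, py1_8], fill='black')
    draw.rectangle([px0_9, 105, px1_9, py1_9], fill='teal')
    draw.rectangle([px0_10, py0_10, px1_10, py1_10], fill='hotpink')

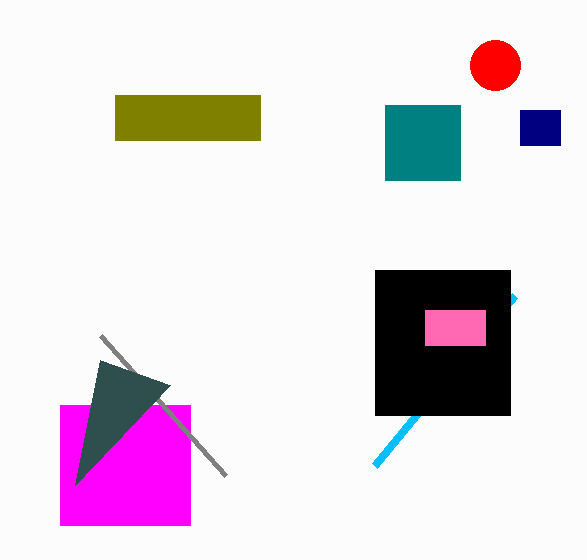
px0_1 = 60; py0_1 = 405; py1_1 = 525; px1_2 = 225; py1_2 = 475; px0_3 = 375; py0_3 = 465; px0_4 = 520; py0_4 = 110; px1_4 = 560; py1_4 = 145; center_x_5 = 495; center_y_5 = 65; radius_5 = 25; px0_6 = 170; py0_6 = 385; px0_7 = 115; py0_7 = 95; px1_7 = 260; py1_7 = 140; px0_8 = 375; py0_8 = 270; px1_8 = 510; py1_8 = 415; px0_9 = 385; px1_9 = 460; py1_9 = 180; px0_10 = 425; py0_10 = 310; px1_10 = 485; py1_10 = 345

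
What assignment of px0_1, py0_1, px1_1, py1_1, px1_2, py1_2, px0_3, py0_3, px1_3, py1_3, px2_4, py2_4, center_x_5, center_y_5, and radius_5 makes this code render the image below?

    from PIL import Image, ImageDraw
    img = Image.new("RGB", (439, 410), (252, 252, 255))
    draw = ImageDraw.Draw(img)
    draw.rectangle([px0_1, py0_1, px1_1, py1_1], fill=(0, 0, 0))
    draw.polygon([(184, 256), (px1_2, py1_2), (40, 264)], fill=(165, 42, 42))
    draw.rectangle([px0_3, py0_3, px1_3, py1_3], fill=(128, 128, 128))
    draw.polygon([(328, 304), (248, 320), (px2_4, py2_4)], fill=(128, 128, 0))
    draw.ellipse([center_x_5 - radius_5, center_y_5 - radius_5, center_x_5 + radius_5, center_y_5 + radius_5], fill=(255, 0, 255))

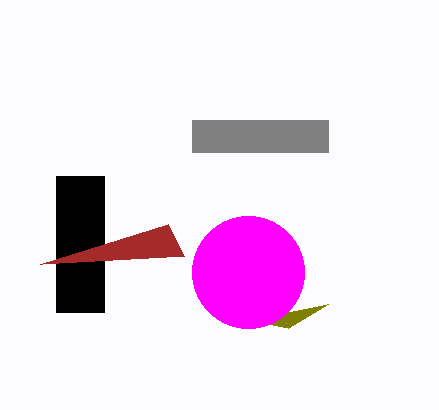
px0_1 = 56; py0_1 = 176; px1_1 = 104; py1_1 = 312; px1_2 = 168; py1_2 = 224; px0_3 = 192; py0_3 = 120; px1_3 = 328; py1_3 = 152; px2_4 = 288; py2_4 = 328; center_x_5 = 248; center_y_5 = 272; radius_5 = 56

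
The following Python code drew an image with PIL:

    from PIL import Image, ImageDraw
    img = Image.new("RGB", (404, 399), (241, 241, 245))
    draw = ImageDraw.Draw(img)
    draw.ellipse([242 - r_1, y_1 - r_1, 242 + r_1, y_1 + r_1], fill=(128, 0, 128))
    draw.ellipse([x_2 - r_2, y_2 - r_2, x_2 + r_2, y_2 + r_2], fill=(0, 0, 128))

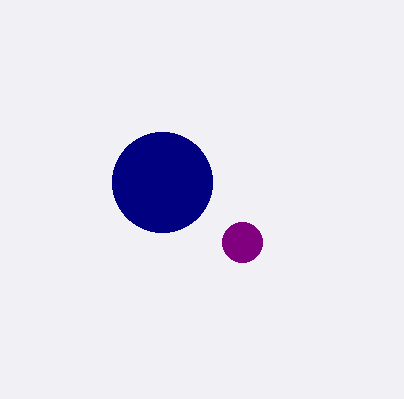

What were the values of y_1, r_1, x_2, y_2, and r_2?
y_1 = 242, r_1 = 20, x_2 = 162, y_2 = 182, r_2 = 50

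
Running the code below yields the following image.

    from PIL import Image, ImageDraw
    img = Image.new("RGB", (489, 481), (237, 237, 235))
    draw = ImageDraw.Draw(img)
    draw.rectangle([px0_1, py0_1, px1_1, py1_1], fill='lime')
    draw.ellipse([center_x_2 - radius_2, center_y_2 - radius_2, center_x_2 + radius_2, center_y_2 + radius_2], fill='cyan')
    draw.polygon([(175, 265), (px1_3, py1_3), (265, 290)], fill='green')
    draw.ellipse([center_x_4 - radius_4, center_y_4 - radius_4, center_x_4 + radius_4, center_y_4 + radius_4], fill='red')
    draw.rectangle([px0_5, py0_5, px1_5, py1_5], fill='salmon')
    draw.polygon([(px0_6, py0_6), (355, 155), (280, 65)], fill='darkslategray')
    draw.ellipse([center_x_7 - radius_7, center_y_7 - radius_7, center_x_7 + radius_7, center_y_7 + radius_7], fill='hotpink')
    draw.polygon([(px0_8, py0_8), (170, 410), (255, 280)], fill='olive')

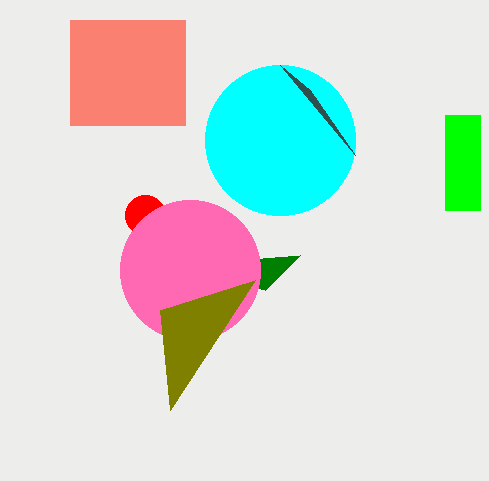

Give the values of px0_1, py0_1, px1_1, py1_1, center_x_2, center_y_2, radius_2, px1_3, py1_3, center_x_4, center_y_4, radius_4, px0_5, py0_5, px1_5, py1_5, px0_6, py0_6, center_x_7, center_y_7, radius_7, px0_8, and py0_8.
px0_1 = 445
py0_1 = 115
px1_1 = 480
py1_1 = 210
center_x_2 = 280
center_y_2 = 140
radius_2 = 75
px1_3 = 300
py1_3 = 255
center_x_4 = 145
center_y_4 = 215
radius_4 = 20
px0_5 = 70
py0_5 = 20
px1_5 = 185
py1_5 = 125
px0_6 = 310
py0_6 = 90
center_x_7 = 190
center_y_7 = 270
radius_7 = 70
px0_8 = 160
py0_8 = 310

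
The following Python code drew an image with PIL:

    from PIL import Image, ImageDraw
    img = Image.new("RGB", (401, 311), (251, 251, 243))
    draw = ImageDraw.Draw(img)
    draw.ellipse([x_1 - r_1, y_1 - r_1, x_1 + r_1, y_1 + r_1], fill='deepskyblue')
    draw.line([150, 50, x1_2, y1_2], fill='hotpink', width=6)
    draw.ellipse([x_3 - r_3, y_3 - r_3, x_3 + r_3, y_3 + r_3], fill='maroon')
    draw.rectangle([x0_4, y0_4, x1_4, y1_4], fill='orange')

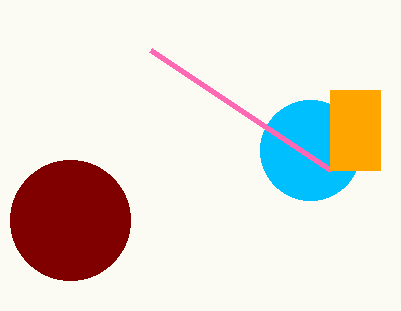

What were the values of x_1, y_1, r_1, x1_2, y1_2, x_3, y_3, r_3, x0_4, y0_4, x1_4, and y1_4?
x_1 = 310, y_1 = 150, r_1 = 50, x1_2 = 330, y1_2 = 170, x_3 = 70, y_3 = 220, r_3 = 60, x0_4 = 330, y0_4 = 90, x1_4 = 380, y1_4 = 170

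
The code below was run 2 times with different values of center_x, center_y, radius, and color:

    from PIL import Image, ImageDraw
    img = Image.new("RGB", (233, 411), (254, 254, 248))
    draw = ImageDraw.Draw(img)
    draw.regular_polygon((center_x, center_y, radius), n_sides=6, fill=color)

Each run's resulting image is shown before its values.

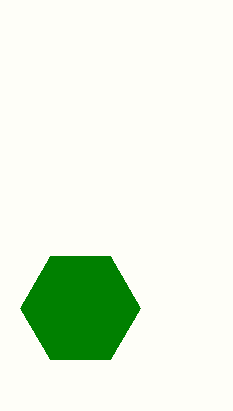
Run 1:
center_x = 80
center_y = 308
radius = 60
color = 'green'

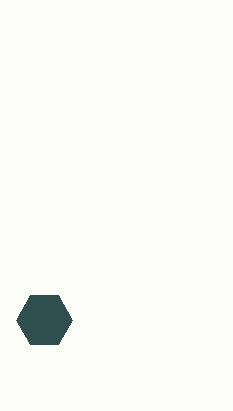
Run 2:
center_x = 44
center_y = 320
radius = 28
color = 'darkslategray'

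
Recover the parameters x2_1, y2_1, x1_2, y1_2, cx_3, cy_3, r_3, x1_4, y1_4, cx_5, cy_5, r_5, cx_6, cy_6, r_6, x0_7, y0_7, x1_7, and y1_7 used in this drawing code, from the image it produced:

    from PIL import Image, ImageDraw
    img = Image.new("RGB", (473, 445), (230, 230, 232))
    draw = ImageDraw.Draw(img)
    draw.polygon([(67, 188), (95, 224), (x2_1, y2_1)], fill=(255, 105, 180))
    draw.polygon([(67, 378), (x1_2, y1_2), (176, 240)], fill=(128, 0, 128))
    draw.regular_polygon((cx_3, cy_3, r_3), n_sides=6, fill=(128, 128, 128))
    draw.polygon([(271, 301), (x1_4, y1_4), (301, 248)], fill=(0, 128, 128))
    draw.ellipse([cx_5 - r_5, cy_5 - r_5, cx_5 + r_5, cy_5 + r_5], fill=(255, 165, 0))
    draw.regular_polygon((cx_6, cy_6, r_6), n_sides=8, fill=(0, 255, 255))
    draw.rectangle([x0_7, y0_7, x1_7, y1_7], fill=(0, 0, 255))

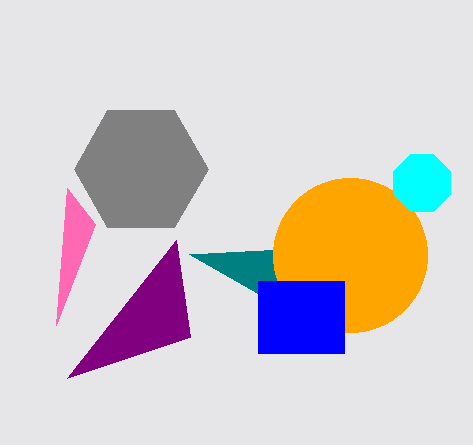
x2_1 = 56, y2_1 = 325, x1_2 = 190, y1_2 = 337, cx_3 = 141, cy_3 = 169, r_3 = 67, x1_4 = 189, y1_4 = 254, cx_5 = 350, cy_5 = 255, r_5 = 77, cx_6 = 422, cy_6 = 183, r_6 = 31, x0_7 = 258, y0_7 = 281, x1_7 = 344, y1_7 = 353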